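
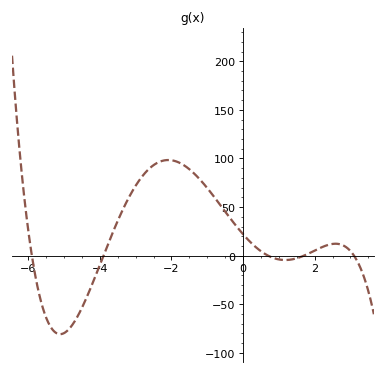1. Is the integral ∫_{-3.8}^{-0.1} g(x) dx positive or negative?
positive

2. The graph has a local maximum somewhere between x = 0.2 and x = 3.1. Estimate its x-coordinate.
2.58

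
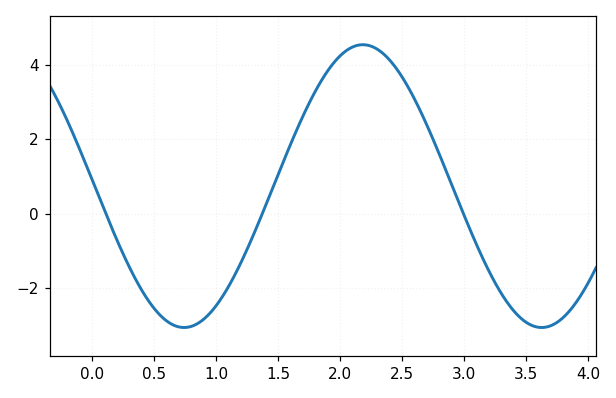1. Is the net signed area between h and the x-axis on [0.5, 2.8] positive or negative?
positive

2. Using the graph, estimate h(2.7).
2.4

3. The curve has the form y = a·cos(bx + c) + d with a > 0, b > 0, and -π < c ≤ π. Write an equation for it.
y = 3.8cos(2.2x + 1.5) + 0.74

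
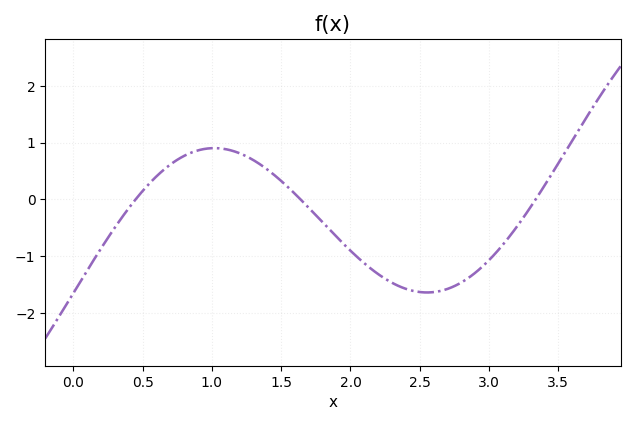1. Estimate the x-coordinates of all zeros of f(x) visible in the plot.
0.5, 1.6, 3.3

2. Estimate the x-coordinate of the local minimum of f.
2.6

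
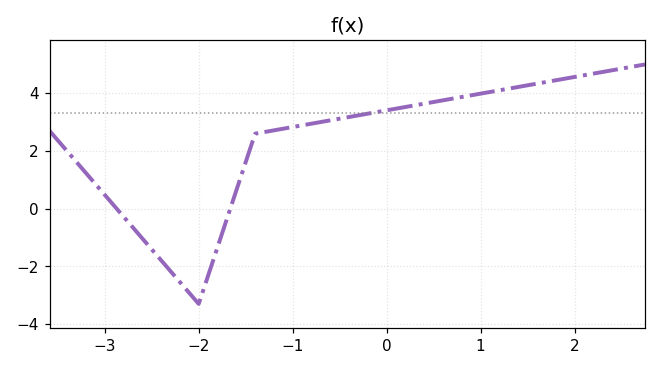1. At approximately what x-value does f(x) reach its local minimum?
-2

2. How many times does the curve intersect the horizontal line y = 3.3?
1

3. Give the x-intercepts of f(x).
-2.87, -1.66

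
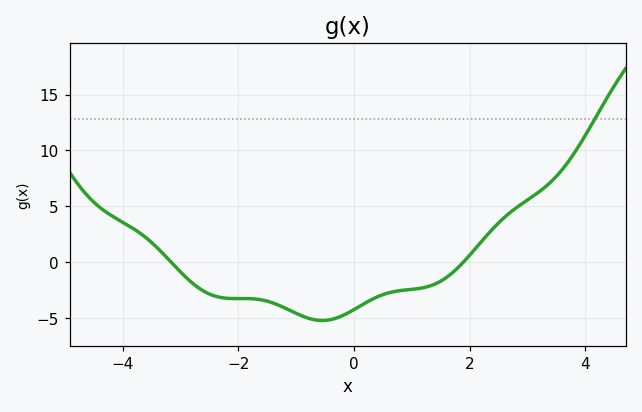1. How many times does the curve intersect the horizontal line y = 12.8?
1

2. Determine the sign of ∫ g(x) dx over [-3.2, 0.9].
negative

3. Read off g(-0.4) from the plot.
-5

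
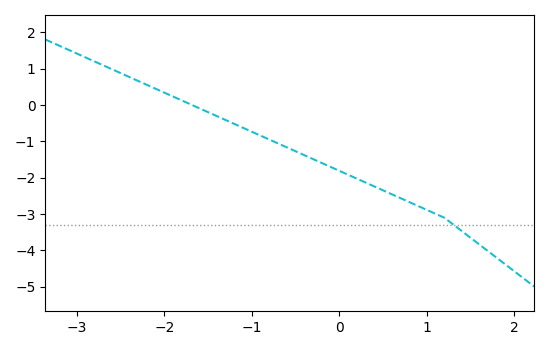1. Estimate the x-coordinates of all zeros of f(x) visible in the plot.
-1.7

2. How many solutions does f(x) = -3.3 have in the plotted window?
1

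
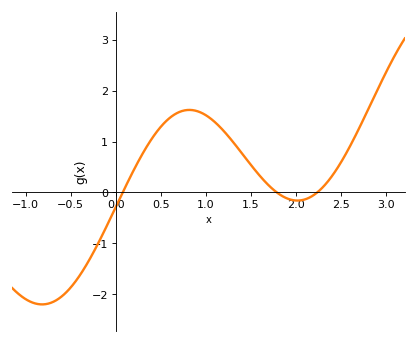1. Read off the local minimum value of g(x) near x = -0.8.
-2.2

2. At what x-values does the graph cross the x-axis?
0.077, 1.79, 2.23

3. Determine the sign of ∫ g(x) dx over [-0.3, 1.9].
positive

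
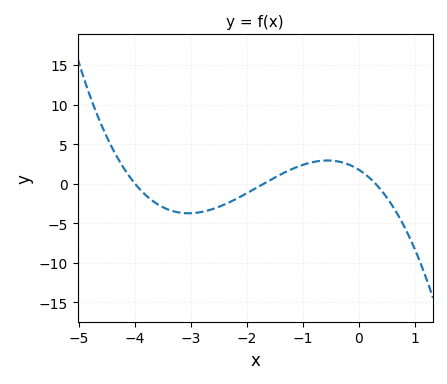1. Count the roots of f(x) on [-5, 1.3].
3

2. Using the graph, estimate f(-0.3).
2.5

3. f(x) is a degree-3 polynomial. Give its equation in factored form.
y = -0.87(x + 4)(x + 1.7)(x - 0.3)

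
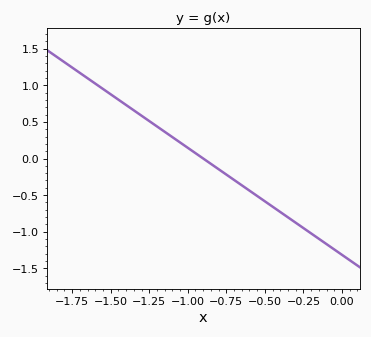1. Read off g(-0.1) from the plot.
-1.17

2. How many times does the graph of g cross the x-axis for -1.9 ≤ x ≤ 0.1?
1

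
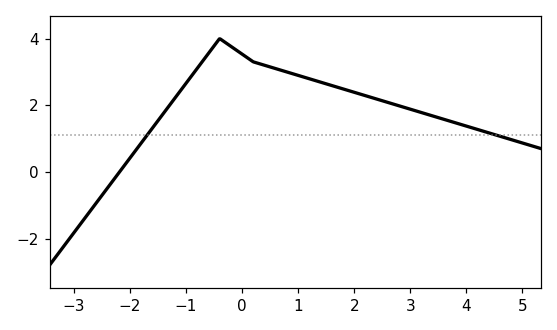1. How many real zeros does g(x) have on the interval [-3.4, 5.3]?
1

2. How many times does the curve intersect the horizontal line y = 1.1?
2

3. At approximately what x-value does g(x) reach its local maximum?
-0.397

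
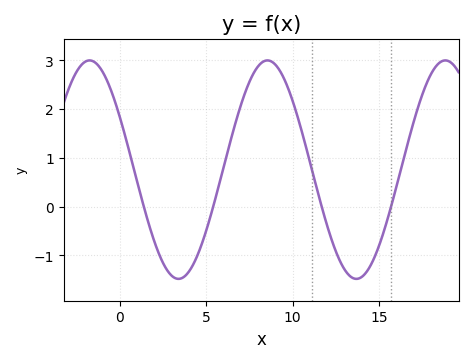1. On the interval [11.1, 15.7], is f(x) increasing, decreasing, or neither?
neither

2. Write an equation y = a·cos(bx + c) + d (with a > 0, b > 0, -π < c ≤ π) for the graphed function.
y = 2.24cos(0.61x + 1.1) + 0.76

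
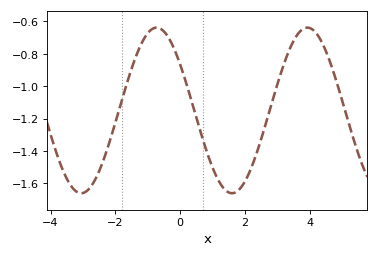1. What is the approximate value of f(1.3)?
-1.62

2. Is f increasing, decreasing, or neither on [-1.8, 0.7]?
neither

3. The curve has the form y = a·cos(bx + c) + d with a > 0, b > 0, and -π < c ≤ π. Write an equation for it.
y = 0.51cos(1.35x + 0.98) - 1.15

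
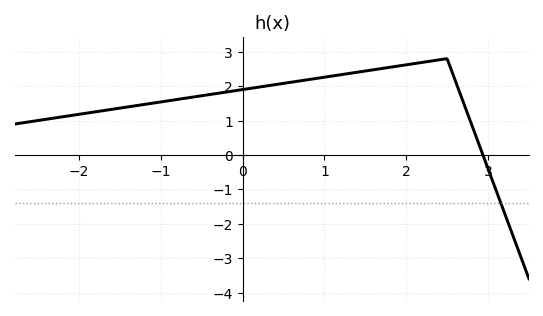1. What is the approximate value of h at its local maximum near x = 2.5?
2.8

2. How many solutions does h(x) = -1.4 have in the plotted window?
1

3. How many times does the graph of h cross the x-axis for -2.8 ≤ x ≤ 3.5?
1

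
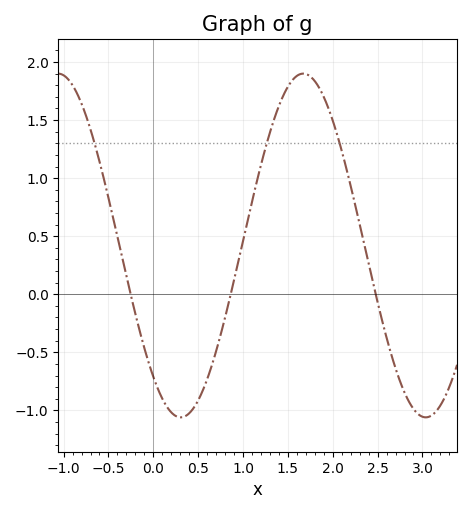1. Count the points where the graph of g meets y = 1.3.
3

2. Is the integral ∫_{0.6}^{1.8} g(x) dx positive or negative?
positive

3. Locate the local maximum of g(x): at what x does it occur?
1.67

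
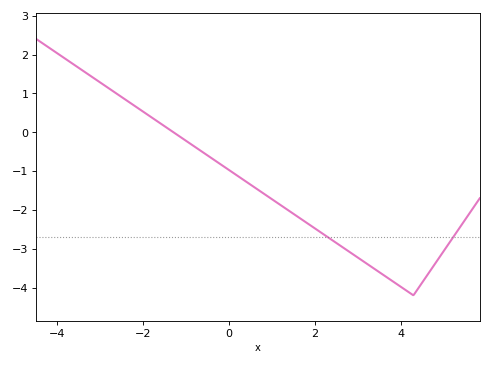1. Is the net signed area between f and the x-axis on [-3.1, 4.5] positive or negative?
negative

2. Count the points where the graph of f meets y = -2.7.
2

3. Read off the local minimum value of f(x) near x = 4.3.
-4.2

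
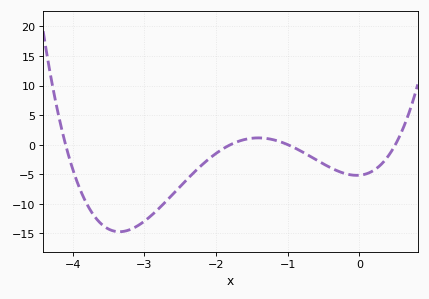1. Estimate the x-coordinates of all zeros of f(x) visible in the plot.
-4.1, -1.8, -1, 0.5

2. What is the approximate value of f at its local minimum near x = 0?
-5.19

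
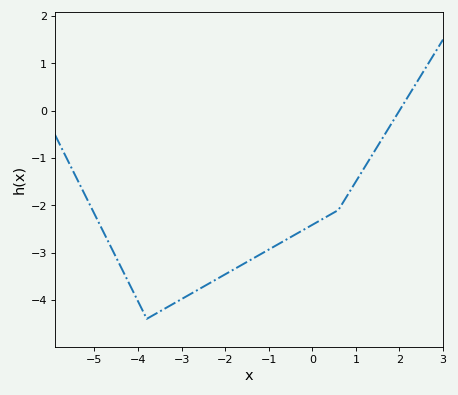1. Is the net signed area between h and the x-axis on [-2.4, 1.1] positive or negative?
negative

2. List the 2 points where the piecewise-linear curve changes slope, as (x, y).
(-3.8, -4.4); (0.6, -2.1)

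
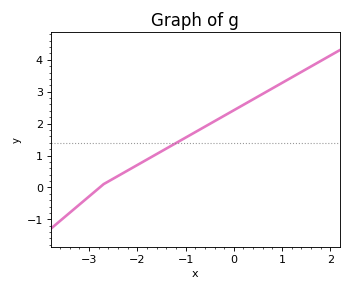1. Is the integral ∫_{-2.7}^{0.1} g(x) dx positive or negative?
positive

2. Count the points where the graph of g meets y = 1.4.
1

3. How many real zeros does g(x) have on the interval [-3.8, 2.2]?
1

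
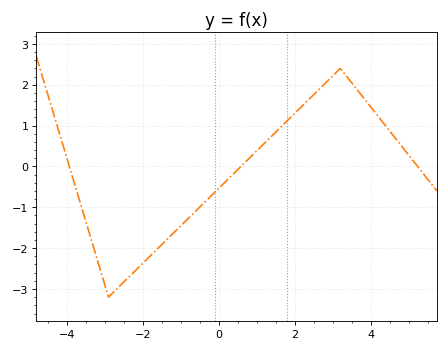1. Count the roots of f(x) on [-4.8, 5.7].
3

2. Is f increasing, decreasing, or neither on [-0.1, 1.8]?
increasing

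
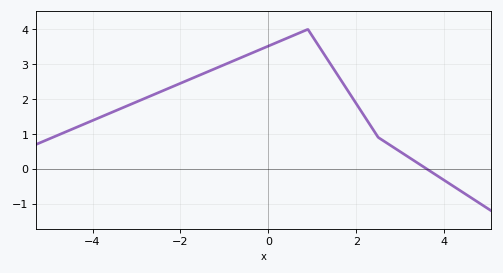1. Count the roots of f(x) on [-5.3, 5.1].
1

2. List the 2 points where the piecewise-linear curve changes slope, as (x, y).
(0.9, 4); (2.5, 0.9)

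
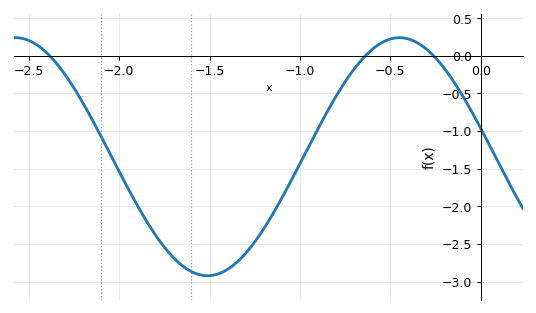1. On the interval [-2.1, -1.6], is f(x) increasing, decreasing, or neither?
decreasing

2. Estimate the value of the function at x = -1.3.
-2.62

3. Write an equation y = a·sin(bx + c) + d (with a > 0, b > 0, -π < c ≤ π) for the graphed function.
y = 1.58sin(2.96x + 2.9) - 1.34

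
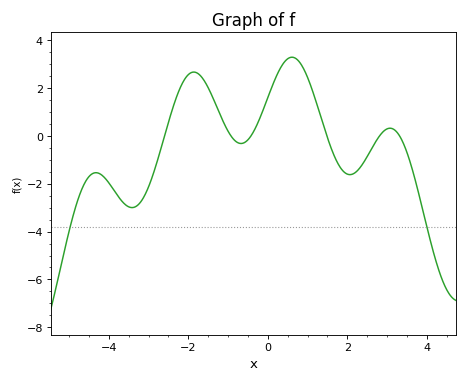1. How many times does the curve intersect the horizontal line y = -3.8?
2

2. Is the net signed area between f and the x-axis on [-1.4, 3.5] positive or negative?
positive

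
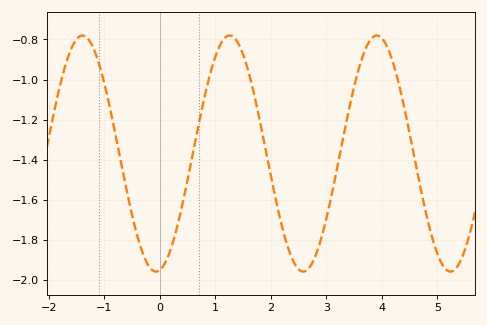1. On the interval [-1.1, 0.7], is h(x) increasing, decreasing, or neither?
neither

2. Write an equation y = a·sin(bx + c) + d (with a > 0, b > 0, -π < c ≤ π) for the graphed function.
y = 0.59sin(2.37x - 1.41) - 1.37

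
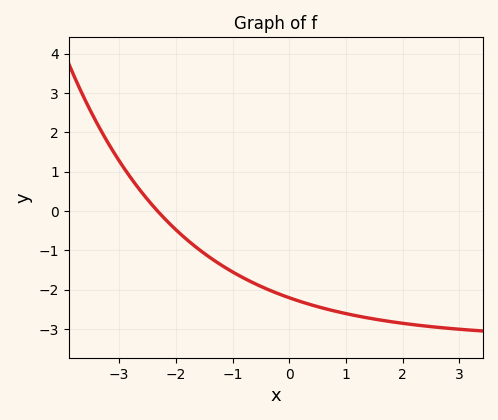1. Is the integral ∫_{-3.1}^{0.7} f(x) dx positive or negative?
negative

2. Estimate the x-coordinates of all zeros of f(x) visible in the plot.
-2.33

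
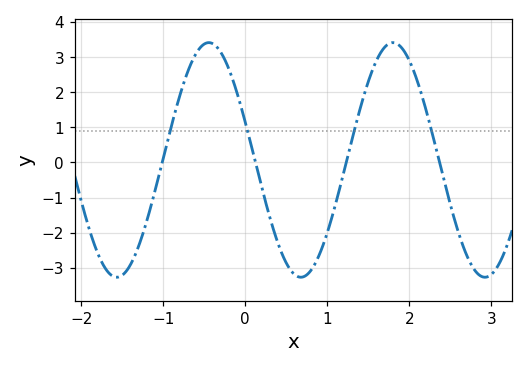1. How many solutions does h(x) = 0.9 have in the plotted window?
4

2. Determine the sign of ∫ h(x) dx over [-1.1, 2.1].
positive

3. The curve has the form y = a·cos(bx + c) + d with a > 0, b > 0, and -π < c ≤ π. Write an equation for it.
y = 3.34cos(2.8x + 1.24) + 0.07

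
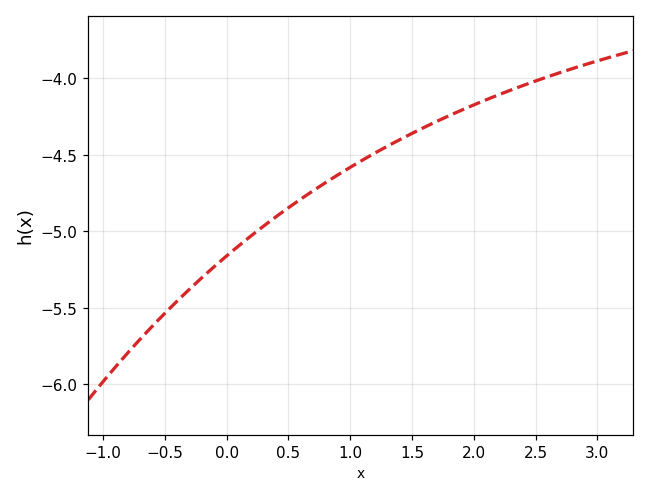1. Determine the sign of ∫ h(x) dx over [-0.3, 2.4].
negative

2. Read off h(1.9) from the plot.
-4.21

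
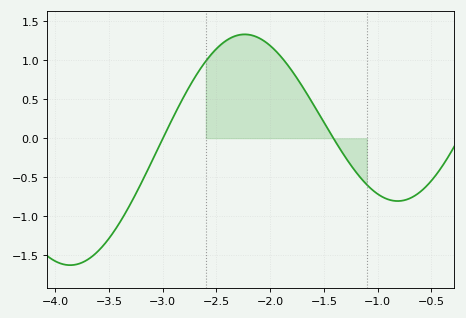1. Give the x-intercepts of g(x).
-3, -1.41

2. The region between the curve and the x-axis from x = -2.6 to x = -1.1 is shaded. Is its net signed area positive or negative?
positive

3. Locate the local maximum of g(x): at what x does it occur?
-2.24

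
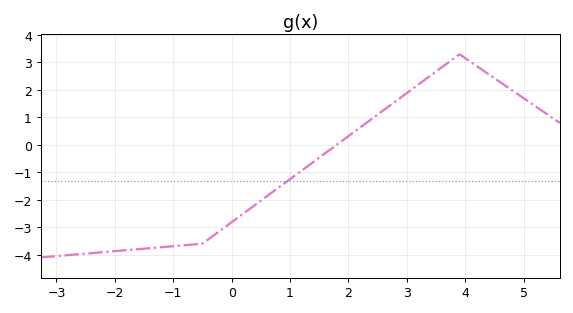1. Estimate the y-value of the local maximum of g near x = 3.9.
3.3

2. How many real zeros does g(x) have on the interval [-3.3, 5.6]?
1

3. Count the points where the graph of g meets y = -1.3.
1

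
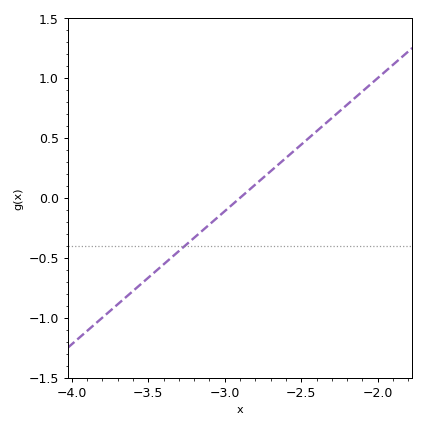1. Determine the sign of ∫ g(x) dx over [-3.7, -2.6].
negative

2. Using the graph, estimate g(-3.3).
-0.444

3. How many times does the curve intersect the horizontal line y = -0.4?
1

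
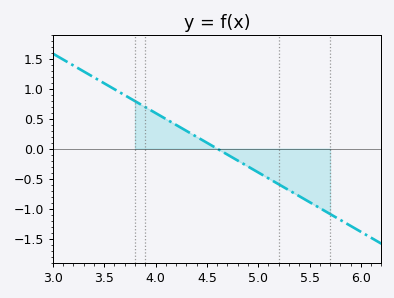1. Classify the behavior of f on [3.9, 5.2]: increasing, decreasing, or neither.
decreasing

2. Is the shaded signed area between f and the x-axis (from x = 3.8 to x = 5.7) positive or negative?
negative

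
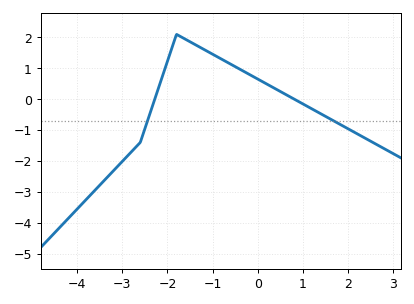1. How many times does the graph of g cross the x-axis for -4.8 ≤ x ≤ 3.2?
2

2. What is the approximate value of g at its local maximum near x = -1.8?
2.1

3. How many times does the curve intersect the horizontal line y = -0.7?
2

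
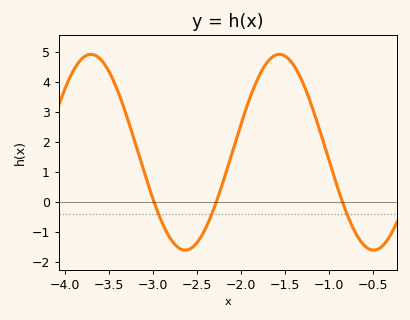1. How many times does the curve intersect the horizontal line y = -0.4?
3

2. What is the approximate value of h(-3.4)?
3.7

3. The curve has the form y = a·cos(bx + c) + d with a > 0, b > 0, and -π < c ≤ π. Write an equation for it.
y = 3.26cos(2.9x - 1.7) + 1.66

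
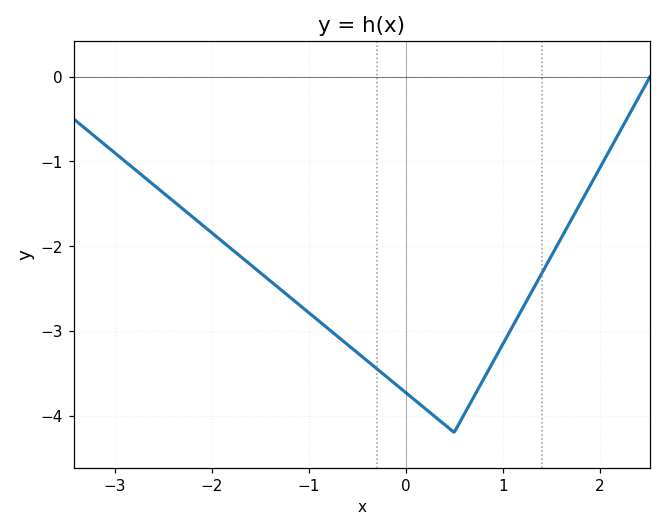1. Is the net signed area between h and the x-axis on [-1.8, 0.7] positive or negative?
negative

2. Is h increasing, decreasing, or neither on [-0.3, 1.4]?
neither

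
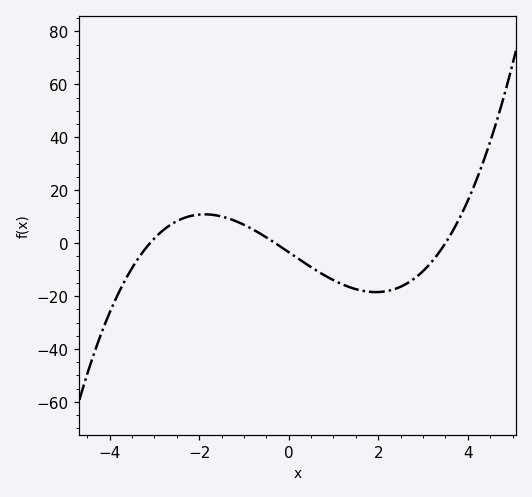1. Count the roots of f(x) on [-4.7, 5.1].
3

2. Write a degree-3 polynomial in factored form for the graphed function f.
y = 1.05(x + 3.1)(x + 0.3)(x - 3.5)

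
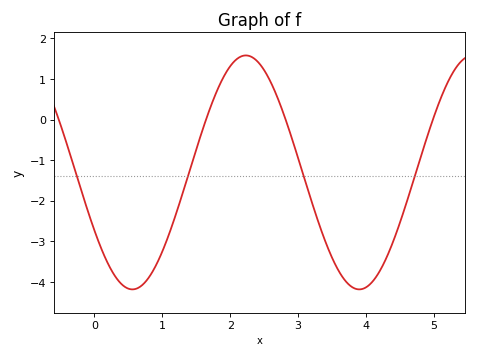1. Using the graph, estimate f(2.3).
1.56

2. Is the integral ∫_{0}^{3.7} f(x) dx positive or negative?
negative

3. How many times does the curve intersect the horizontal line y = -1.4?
4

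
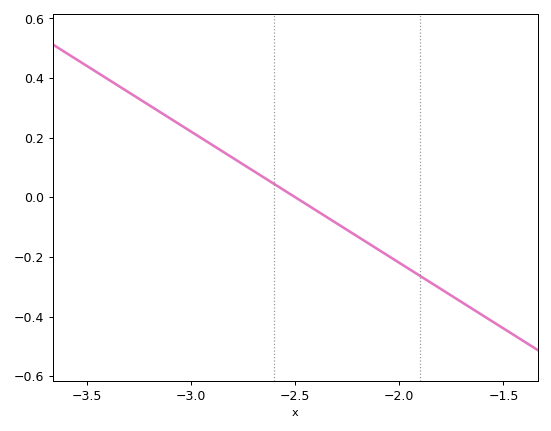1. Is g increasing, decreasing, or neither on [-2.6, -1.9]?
decreasing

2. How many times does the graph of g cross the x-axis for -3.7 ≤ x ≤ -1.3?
1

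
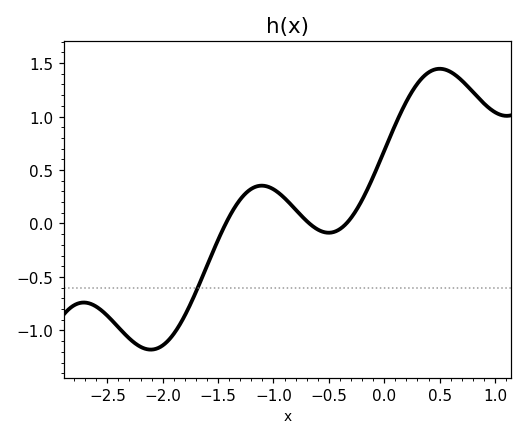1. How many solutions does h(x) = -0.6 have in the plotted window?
1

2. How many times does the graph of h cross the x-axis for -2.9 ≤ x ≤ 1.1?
3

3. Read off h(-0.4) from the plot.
-0.05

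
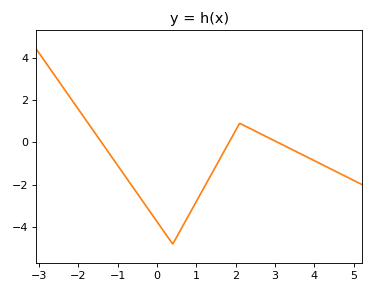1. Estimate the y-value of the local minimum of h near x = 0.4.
-4.8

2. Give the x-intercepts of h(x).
-1.41, 1.83, 3.07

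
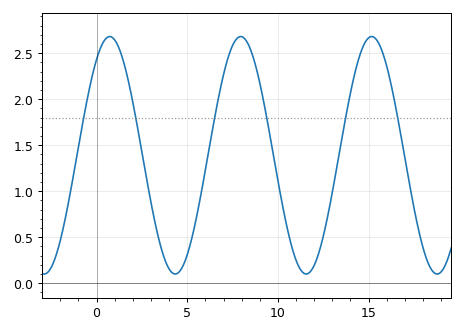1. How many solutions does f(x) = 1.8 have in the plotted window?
6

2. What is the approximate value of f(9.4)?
1.78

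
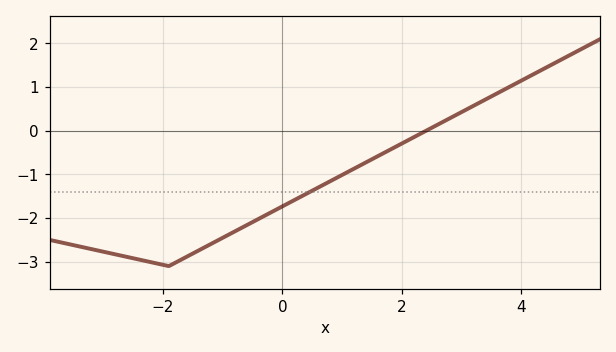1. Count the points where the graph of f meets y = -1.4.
1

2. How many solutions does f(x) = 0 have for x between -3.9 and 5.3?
1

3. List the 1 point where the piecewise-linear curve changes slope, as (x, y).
(-1.9, -3.1)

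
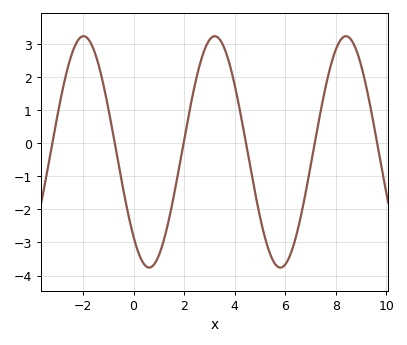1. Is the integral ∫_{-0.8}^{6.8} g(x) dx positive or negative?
negative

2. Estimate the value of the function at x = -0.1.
-2.51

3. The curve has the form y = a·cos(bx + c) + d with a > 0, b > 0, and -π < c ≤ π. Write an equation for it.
y = 3.5cos(1.21x + 2.39) - 0.26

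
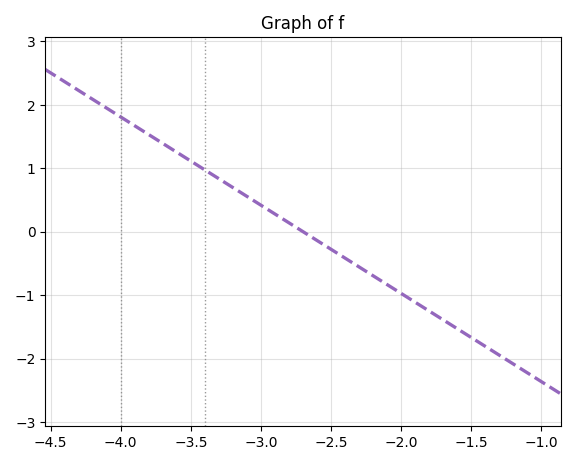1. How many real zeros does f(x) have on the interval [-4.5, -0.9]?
1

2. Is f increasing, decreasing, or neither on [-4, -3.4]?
decreasing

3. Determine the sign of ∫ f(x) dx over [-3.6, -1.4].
negative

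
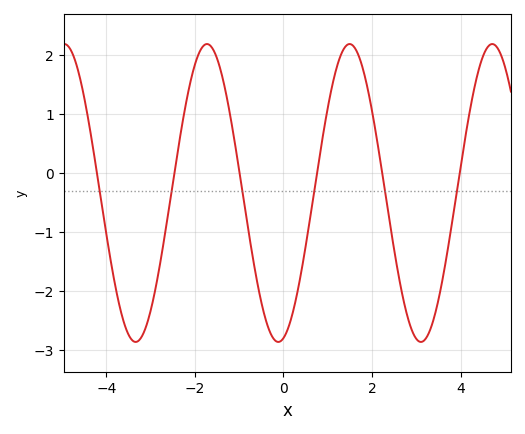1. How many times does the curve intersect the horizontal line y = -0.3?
6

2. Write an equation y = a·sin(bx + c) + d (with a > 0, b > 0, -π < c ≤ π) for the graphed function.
y = 2.53sin(1.9x - 1.3) - 0.34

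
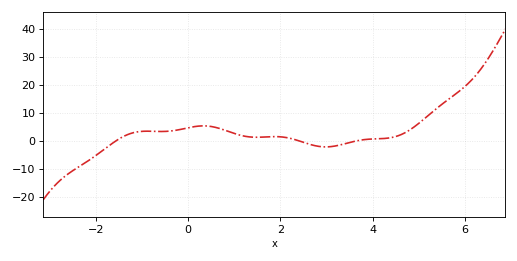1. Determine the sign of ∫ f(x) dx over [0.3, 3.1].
positive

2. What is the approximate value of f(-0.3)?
4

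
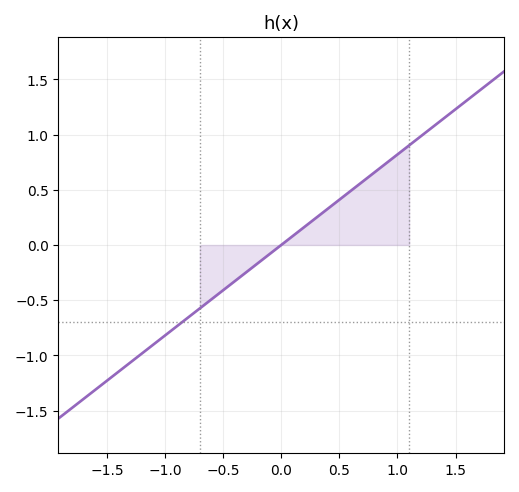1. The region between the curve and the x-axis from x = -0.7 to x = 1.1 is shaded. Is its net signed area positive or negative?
positive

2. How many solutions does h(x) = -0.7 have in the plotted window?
1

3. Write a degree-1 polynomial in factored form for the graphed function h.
y = 0.82(x - 0)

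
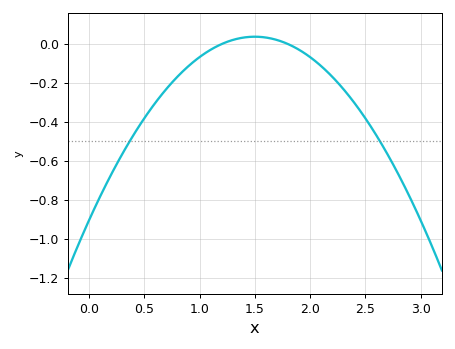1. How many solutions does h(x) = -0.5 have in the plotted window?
2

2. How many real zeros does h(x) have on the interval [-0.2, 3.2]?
2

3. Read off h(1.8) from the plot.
0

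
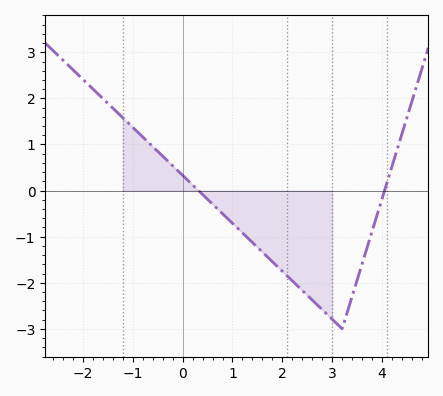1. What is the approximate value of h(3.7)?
-1.2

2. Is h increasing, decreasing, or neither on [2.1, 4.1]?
neither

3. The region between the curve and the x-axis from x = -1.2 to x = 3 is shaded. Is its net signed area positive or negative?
negative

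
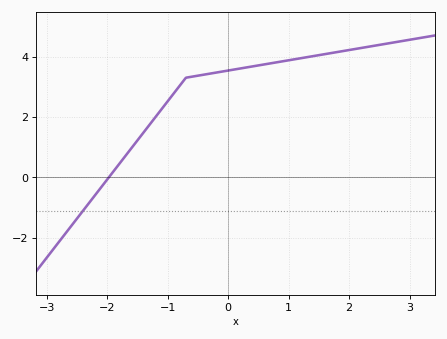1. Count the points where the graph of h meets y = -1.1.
1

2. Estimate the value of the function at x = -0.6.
3.33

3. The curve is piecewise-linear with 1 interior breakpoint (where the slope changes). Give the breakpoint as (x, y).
(-0.7, 3.3)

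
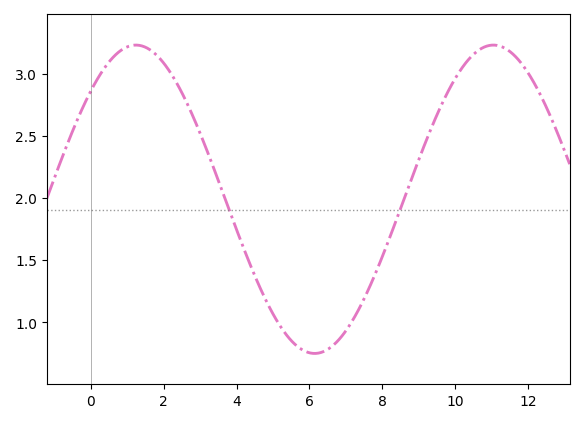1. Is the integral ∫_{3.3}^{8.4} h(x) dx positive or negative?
positive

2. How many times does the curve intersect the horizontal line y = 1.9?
2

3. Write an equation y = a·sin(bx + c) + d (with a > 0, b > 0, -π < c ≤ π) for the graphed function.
y = 1.24sin(0.64x + 0.78) + 1.99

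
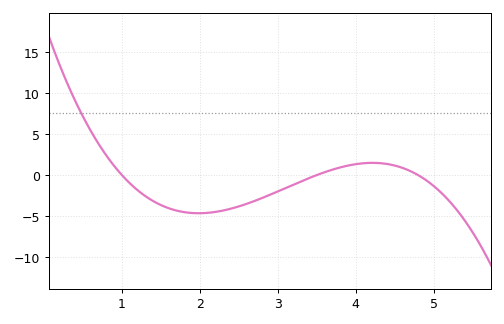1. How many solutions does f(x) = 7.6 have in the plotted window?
1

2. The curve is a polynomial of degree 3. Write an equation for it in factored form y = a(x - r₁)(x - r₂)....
y = -1.11(x - 1)(x - 3.5)(x - 4.8)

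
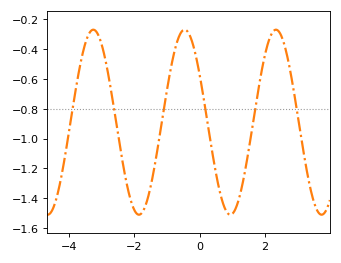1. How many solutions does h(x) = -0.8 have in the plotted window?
6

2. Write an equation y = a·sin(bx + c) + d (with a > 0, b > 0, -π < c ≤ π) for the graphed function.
y = 0.62sin(2.25x + 2.61) - 0.89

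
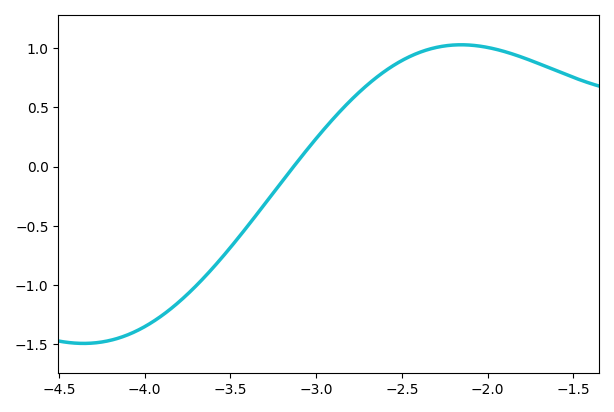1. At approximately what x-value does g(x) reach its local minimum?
-4.36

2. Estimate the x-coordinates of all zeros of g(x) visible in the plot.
-3.13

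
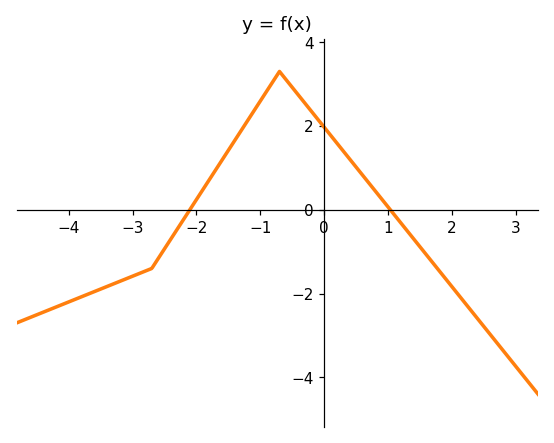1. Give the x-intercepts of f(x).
-2.2, 1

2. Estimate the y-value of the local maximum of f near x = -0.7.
3.2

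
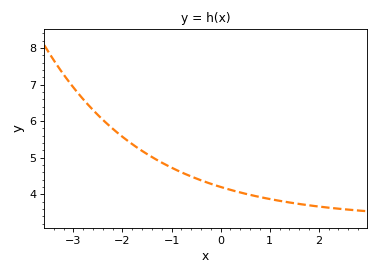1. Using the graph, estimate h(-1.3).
4.9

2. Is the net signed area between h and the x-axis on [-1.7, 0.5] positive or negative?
positive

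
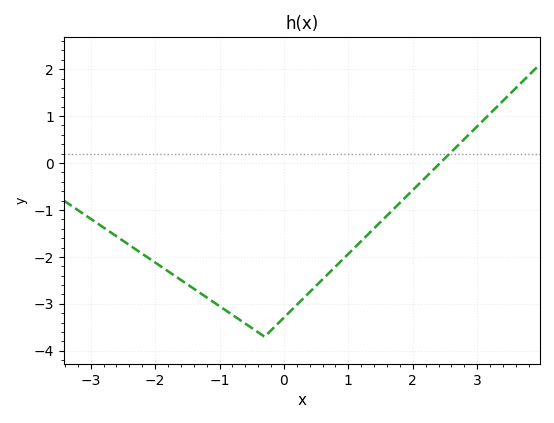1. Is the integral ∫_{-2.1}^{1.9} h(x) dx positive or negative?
negative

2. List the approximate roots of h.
2.4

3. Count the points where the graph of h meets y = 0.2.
1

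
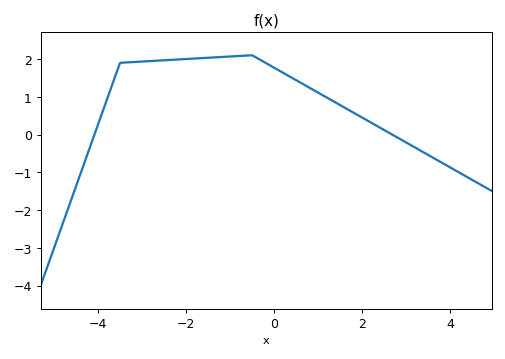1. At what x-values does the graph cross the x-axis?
-4, 2.6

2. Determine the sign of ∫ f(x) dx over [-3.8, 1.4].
positive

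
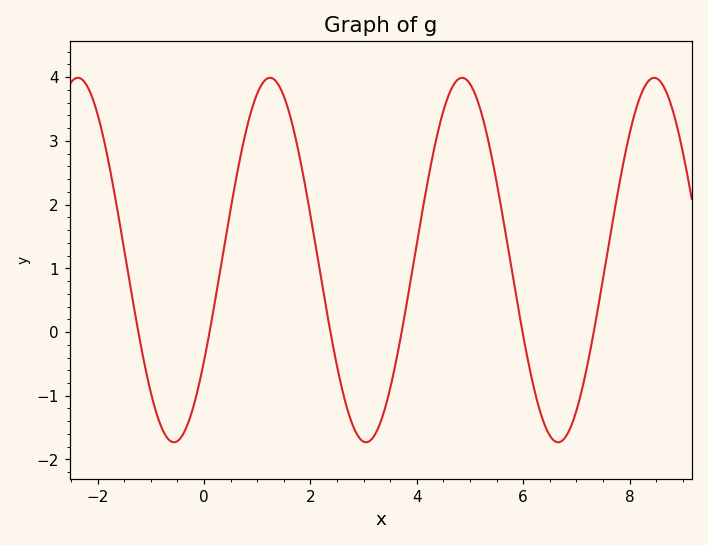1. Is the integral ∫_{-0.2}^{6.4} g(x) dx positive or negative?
positive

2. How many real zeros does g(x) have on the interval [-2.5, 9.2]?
6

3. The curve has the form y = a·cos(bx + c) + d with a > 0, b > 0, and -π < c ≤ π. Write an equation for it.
y = 2.86cos(1.7x - 2.2) + 1.13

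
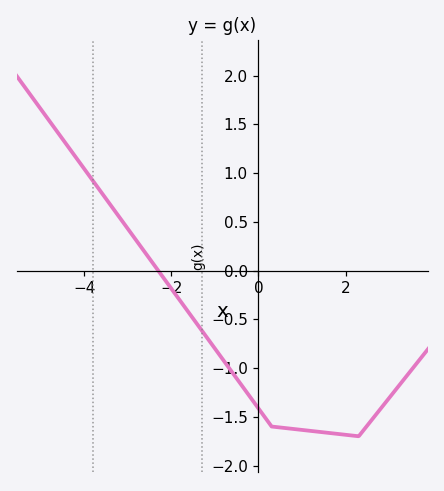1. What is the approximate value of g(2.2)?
-1.7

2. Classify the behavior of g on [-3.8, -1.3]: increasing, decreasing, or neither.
decreasing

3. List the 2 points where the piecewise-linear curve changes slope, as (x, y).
(0.3, -1.6); (2.3, -1.7)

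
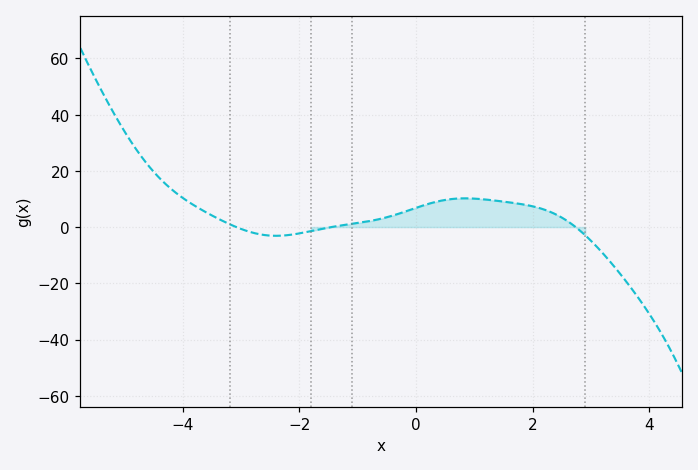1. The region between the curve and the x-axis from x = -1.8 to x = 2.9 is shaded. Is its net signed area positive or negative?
positive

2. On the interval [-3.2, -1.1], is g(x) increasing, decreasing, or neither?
neither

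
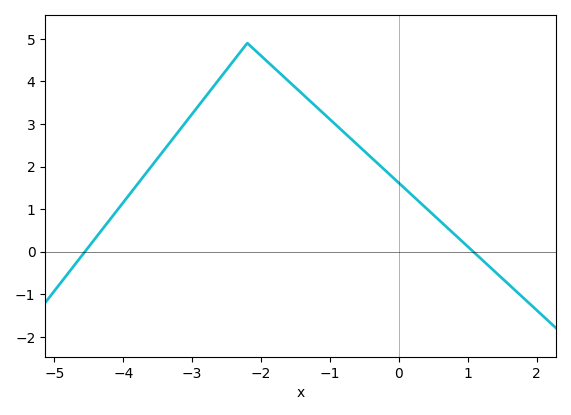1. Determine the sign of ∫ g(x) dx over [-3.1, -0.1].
positive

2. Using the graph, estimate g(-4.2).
0.742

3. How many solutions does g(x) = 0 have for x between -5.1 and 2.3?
2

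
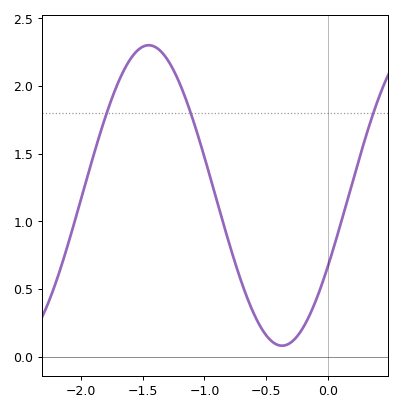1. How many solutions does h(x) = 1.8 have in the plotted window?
3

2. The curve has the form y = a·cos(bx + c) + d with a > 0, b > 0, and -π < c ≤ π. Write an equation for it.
y = 1.11cos(2.9x - 2.1) + 1.19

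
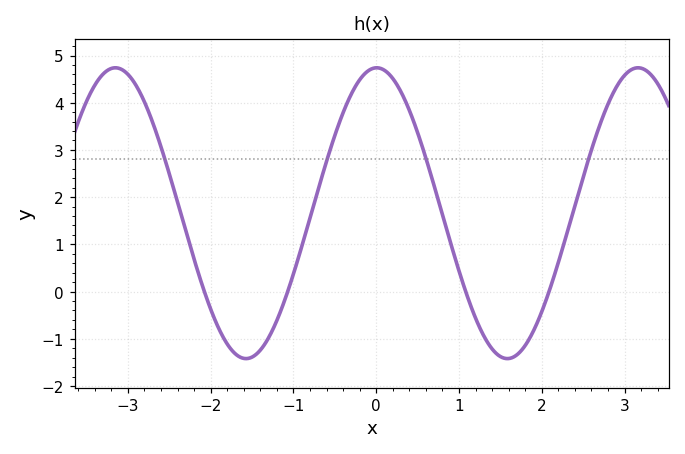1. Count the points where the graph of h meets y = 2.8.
4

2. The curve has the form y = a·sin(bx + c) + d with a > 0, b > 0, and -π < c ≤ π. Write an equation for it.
y = 3.08sin(2x + 1.6) + 1.66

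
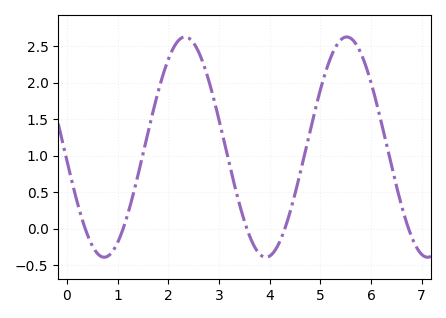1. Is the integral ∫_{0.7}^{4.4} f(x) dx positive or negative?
positive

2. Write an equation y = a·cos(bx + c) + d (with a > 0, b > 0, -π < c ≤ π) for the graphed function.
y = 1.51cos(1.97x + 1.69) + 1.12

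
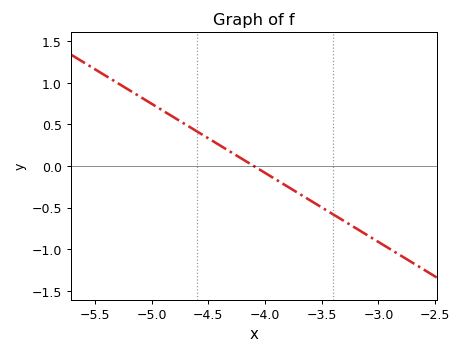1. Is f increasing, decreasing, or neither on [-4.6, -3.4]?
decreasing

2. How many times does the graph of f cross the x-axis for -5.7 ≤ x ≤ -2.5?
1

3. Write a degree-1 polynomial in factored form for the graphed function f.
y = -0.83(x + 4.1)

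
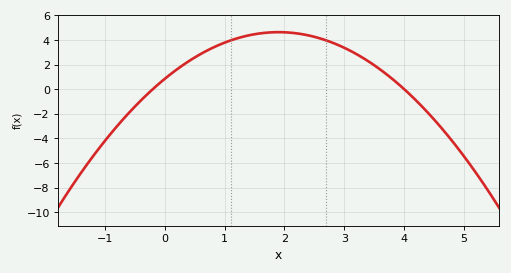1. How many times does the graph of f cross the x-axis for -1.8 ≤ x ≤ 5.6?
2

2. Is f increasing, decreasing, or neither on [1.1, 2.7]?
neither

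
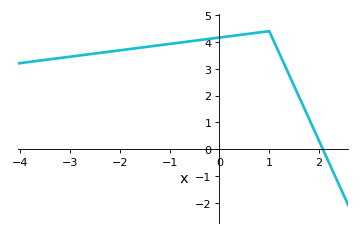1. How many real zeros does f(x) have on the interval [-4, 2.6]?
1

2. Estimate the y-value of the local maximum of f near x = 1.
4.4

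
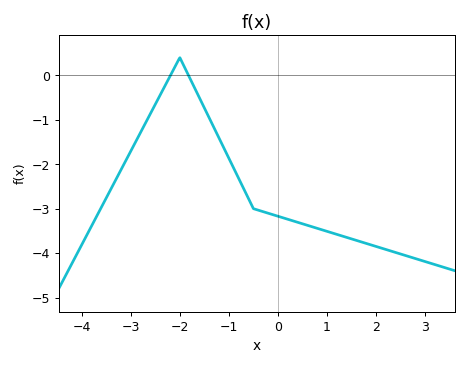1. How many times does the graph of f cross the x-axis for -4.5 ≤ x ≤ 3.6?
2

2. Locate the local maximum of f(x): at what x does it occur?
-2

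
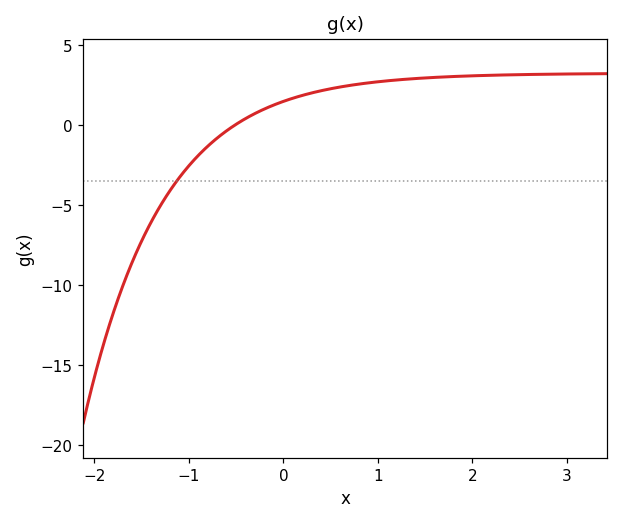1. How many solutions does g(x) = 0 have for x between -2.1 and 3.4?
1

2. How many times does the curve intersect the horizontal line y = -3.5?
1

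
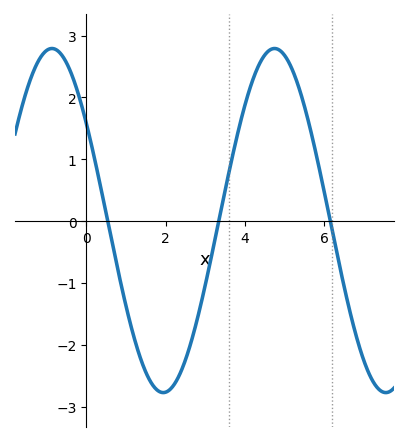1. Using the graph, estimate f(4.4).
2.59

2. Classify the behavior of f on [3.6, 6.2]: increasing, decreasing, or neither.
neither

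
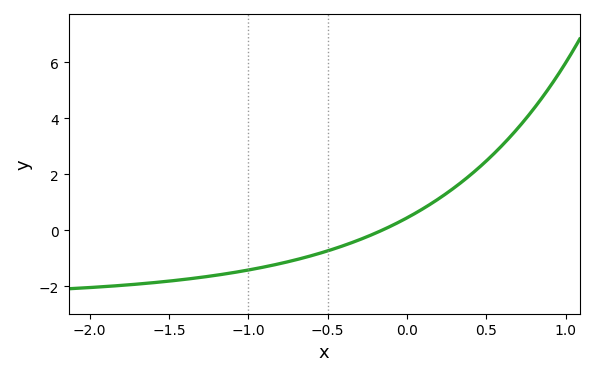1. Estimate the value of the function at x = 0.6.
3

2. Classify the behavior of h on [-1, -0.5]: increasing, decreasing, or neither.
increasing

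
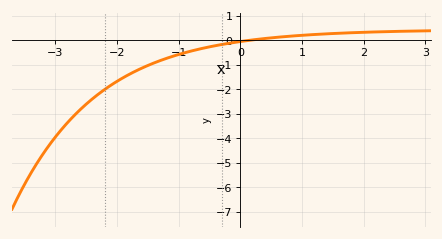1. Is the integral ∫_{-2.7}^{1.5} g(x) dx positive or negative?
negative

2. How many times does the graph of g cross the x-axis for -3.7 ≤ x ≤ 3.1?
1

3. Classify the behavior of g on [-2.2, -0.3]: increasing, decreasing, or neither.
increasing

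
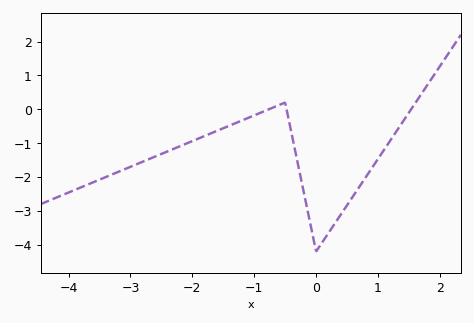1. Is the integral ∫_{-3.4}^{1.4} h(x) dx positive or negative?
negative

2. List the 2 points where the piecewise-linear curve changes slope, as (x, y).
(-0.5, 0.2); (0, -4.2)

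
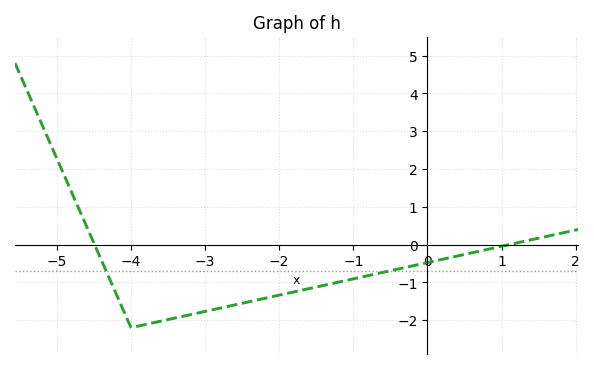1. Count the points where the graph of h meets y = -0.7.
2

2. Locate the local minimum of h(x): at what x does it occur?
-4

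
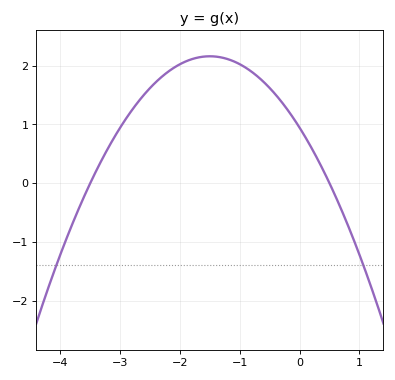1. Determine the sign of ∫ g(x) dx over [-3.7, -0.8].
positive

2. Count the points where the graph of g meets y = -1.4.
2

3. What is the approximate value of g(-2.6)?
1.51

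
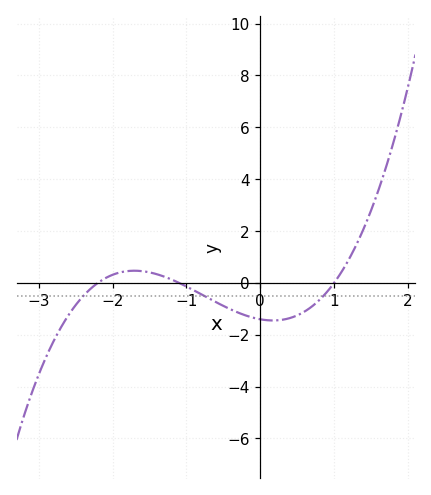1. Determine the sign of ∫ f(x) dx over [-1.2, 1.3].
negative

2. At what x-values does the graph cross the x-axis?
-2.2, -1.1, 1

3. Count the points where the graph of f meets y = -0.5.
3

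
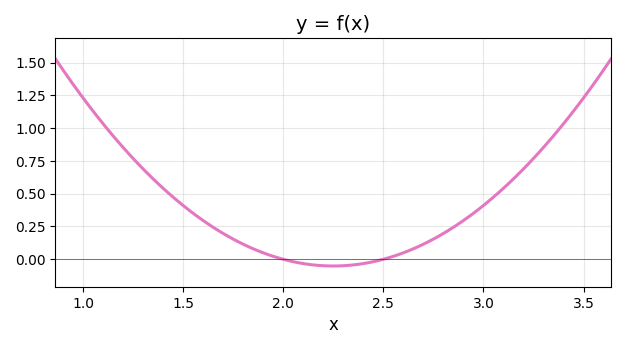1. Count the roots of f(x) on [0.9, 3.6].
2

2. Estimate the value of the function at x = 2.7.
0.115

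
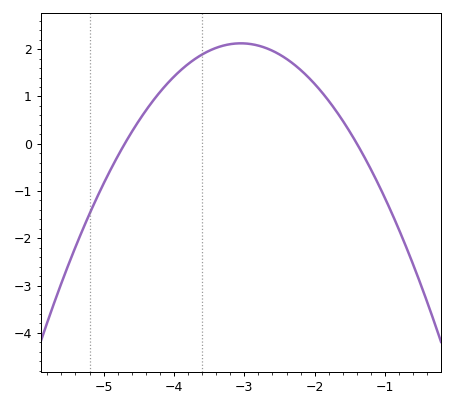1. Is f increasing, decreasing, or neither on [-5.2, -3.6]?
increasing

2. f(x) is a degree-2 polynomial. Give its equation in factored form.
y = -0.78(x + 4.7)(x + 1.4)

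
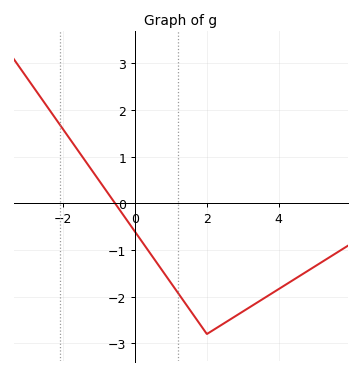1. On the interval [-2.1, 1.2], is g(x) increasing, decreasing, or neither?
decreasing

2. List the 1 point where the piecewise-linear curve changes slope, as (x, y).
(2, -2.8)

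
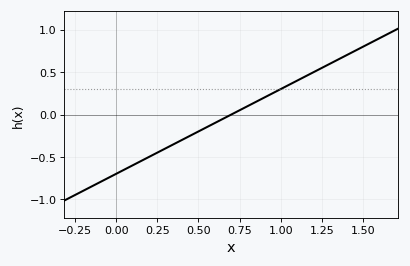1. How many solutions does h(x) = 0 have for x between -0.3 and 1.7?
1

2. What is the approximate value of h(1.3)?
0.6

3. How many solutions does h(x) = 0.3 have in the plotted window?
1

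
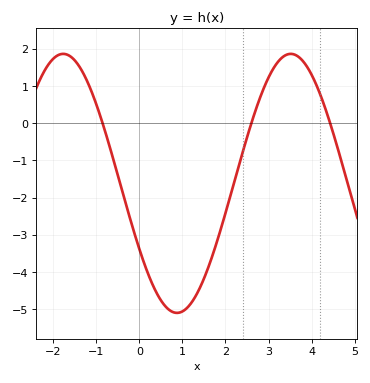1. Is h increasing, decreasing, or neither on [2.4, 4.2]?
neither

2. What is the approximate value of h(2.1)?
-2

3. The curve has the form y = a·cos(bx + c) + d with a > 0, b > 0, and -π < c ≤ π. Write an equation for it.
y = 3.48cos(1.2x + 2.1) - 1.62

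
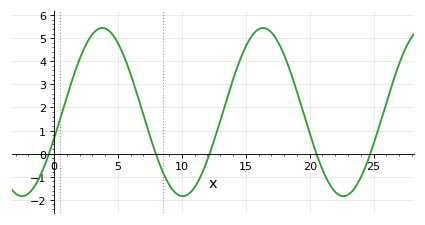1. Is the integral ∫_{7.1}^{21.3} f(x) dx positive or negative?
positive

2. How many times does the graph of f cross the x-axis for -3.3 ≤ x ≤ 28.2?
5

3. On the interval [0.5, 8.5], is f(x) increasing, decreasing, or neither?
neither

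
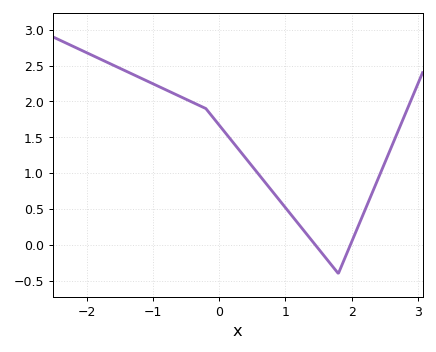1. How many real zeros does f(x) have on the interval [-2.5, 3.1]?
2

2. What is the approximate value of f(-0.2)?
1.9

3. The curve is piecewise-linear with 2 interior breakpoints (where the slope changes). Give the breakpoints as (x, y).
(-0.2, 1.9); (1.8, -0.4)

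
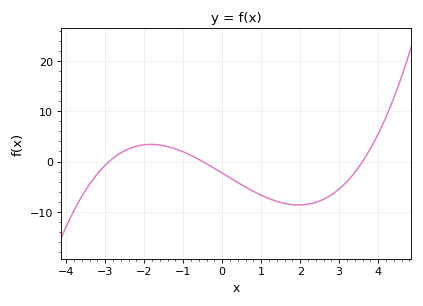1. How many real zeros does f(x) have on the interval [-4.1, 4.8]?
3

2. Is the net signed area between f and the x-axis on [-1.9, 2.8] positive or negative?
negative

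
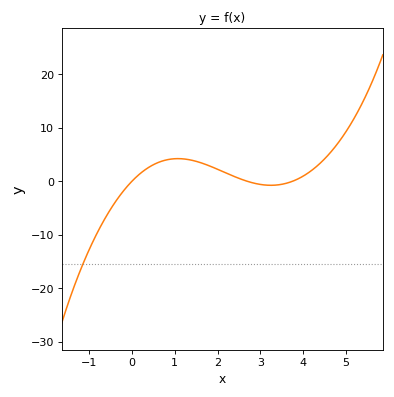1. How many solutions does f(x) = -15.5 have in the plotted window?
1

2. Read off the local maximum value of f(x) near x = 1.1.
4.22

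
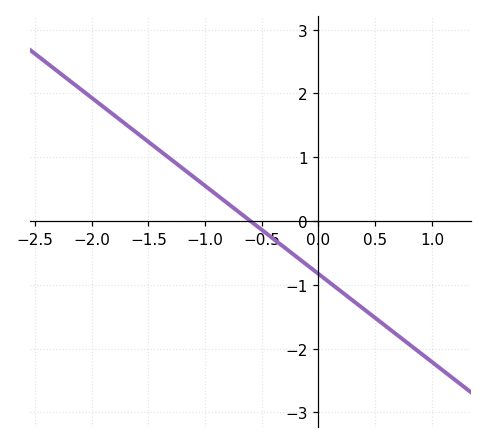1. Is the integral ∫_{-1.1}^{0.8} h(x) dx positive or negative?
negative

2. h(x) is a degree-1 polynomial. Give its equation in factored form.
y = -1.38(x + 0.6)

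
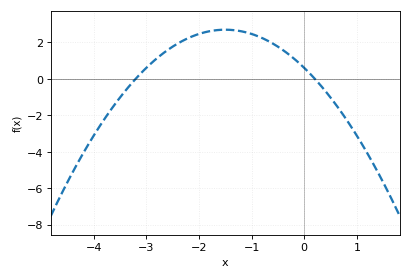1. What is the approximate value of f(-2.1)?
2.35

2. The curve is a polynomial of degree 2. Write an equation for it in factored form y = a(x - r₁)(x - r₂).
y = -0.93(x + 3.2)(x - 0.2)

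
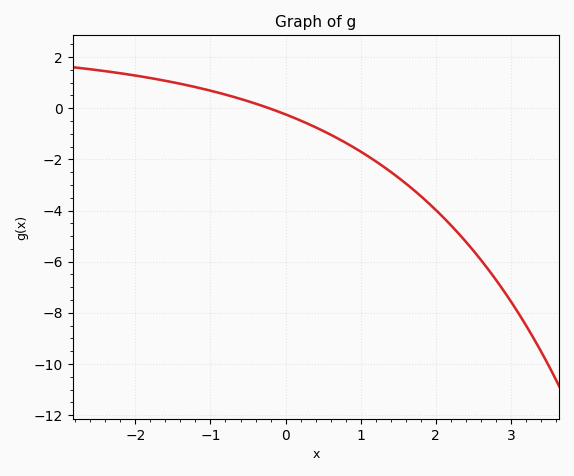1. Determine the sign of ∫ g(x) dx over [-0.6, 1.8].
negative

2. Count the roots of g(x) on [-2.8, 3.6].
1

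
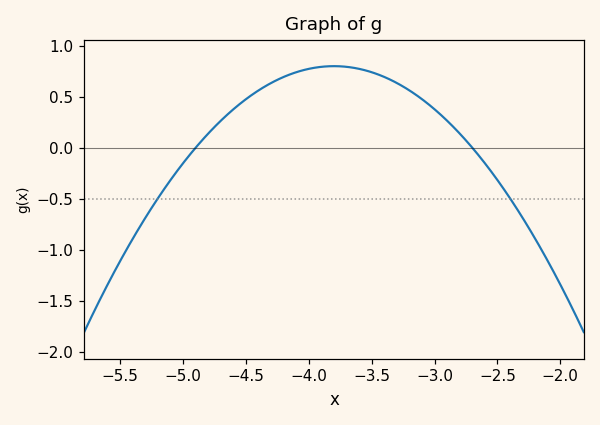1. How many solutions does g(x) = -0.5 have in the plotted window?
2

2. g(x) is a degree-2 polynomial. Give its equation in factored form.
y = -0.66(x + 4.9)(x + 2.7)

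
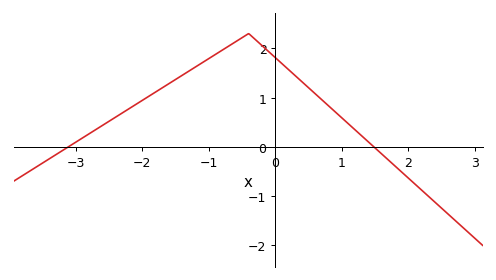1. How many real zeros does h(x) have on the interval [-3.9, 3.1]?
2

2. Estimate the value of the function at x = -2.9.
0.2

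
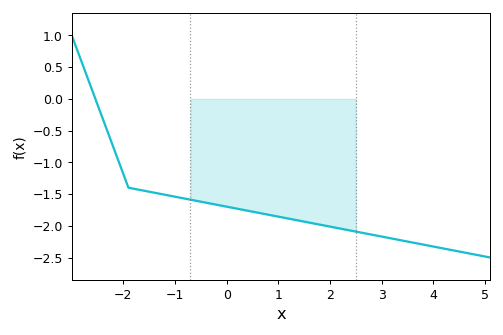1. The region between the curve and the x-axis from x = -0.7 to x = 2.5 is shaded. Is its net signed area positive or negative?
negative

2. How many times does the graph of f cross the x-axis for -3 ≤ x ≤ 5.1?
1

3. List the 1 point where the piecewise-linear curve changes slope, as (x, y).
(-1.9, -1.4)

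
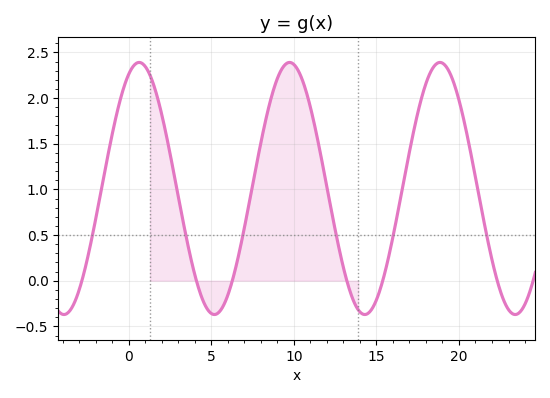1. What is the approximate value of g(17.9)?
2.1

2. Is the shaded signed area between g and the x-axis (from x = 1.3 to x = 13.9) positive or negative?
positive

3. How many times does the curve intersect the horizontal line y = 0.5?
6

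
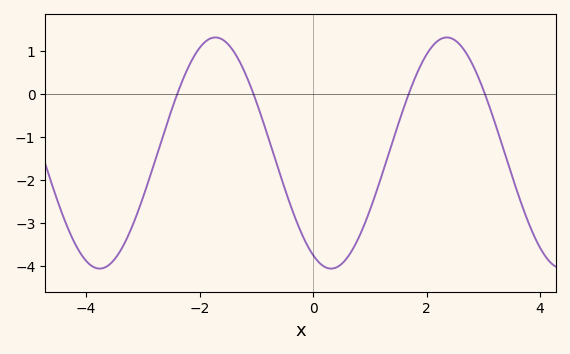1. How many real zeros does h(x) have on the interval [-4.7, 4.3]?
4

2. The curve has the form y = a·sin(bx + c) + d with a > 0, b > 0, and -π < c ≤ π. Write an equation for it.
y = 2.69sin(1.54x - 2.06) - 1.38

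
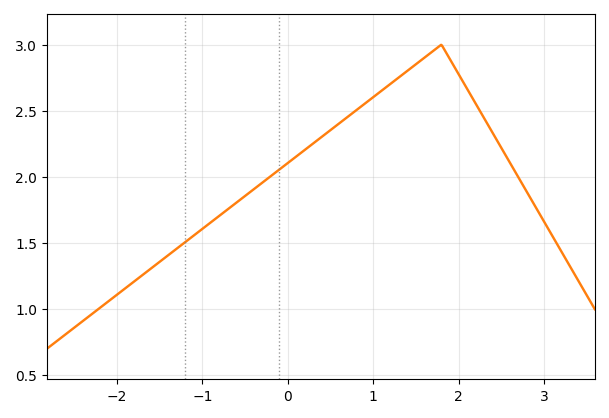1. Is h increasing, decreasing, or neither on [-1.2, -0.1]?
increasing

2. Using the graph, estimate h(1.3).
2.75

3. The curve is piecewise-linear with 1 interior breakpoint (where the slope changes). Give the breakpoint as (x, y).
(1.8, 3)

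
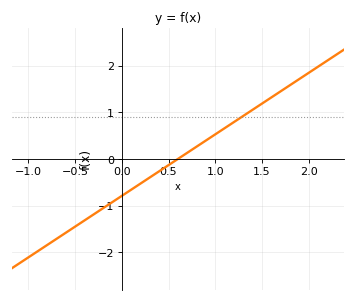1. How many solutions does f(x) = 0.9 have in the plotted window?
1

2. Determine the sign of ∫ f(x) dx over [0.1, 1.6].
positive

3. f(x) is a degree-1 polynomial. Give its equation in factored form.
y = 1.32(x - 0.6)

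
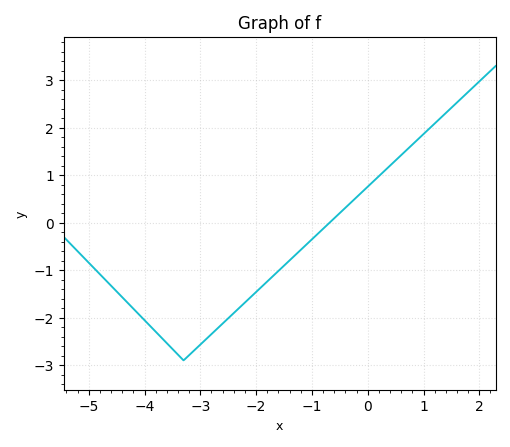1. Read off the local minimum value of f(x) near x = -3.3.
-2.9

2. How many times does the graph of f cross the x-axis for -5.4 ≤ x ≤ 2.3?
1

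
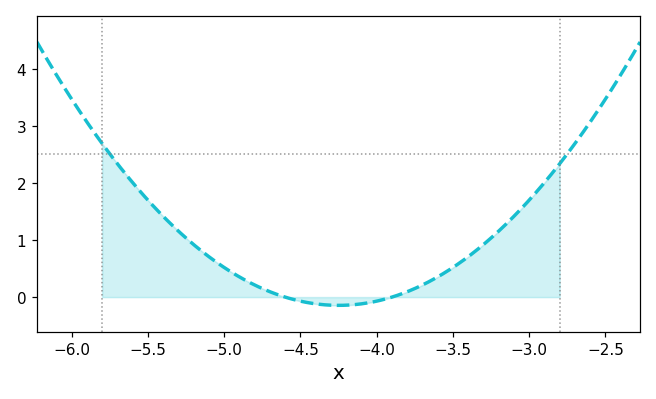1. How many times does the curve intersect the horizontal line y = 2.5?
2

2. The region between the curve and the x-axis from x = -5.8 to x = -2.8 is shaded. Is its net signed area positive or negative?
positive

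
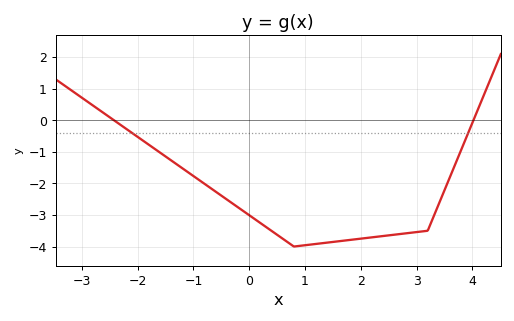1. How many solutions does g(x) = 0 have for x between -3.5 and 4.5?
2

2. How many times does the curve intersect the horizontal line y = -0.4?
2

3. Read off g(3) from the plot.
-3.5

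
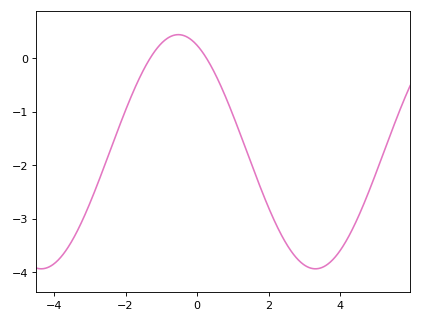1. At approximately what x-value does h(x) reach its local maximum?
-0.6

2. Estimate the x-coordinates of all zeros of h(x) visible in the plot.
-1.4, 0.2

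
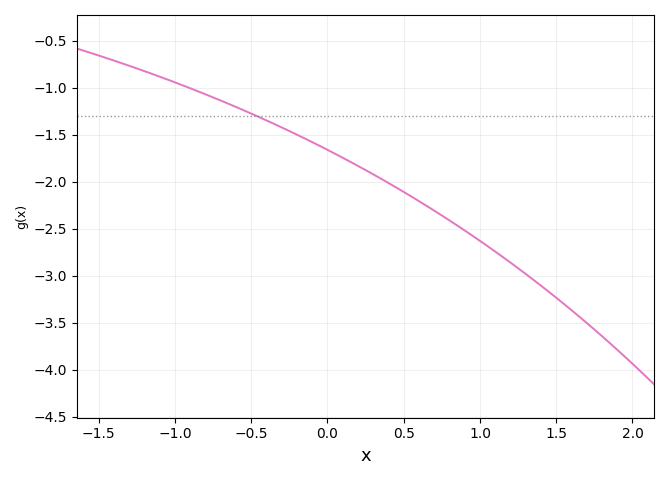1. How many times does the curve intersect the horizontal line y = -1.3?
1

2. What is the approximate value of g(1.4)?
-3.1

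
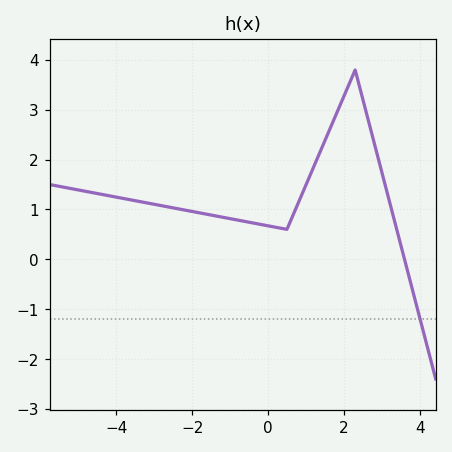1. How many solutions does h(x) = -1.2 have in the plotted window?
1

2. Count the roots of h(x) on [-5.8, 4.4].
1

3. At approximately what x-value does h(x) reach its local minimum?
0.498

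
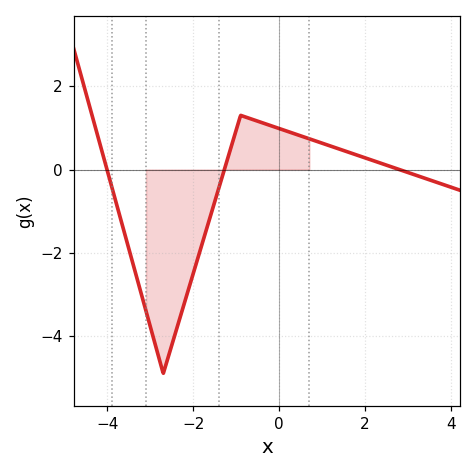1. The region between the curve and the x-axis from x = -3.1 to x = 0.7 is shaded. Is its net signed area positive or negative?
negative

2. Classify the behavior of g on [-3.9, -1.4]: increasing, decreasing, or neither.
neither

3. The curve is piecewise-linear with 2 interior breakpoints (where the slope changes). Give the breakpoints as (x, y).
(-2.7, -4.9); (-0.9, 1.3)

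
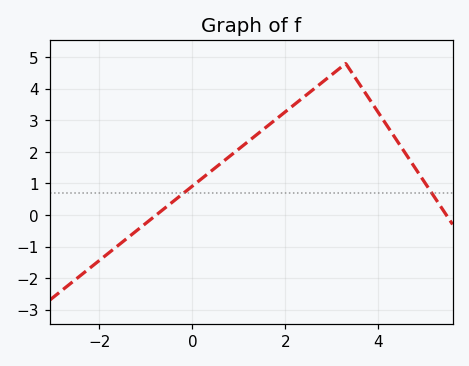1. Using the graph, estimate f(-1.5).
-0.9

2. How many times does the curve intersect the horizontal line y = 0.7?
2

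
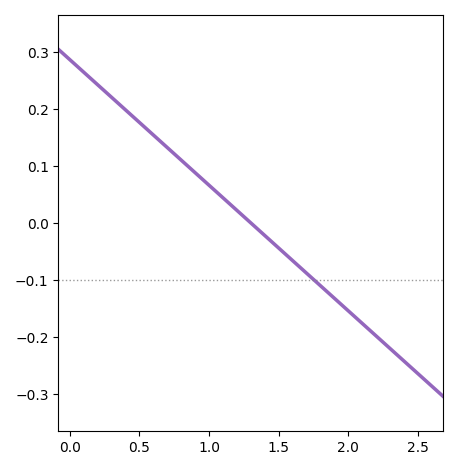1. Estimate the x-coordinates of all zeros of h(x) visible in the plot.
1.3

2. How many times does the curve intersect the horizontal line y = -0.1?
1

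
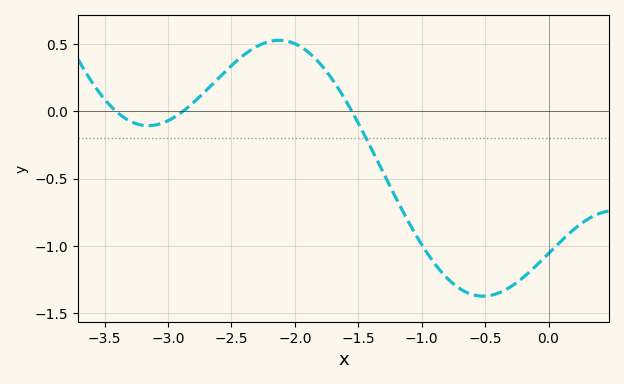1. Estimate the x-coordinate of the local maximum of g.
-2.1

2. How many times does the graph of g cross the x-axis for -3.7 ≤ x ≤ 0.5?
3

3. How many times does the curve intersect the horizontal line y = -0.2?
1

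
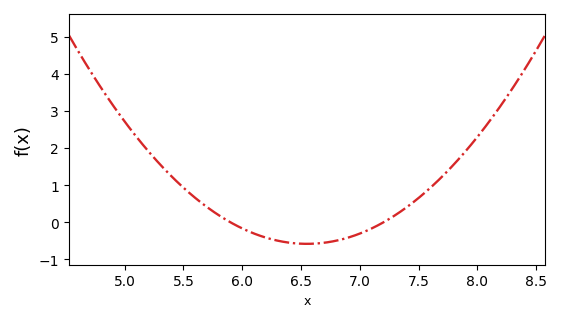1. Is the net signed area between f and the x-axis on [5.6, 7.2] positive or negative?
negative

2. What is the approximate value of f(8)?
2.3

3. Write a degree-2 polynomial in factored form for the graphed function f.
y = 1.37(x - 5.9)(x - 7.2)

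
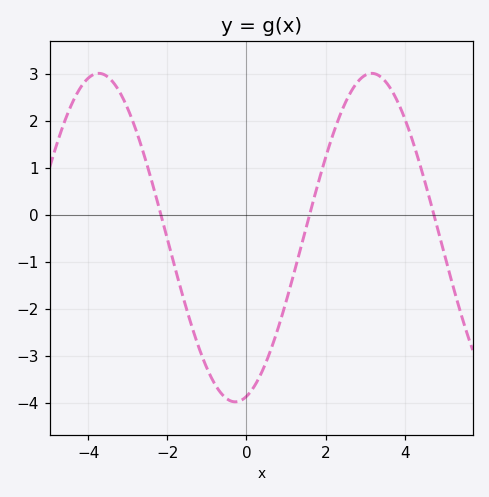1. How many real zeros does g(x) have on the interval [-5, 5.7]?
3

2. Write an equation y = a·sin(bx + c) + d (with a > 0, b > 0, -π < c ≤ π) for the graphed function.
y = 3.49sin(0.91x - 1.3) - 0.48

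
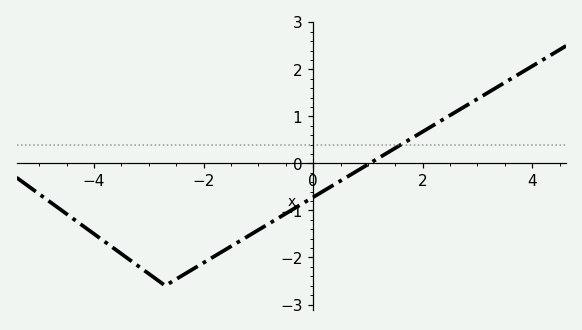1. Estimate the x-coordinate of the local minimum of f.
-2.7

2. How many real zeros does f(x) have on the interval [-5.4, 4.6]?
1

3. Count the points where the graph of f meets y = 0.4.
1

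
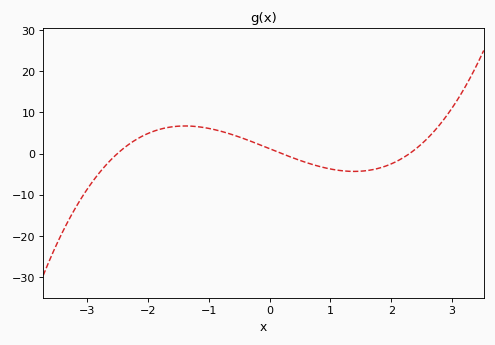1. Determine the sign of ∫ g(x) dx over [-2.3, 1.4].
positive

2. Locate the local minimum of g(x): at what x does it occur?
1.4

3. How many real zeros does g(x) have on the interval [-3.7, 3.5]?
3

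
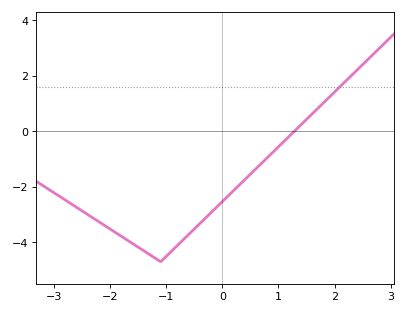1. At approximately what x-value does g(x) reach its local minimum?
-1.1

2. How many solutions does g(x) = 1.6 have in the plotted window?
1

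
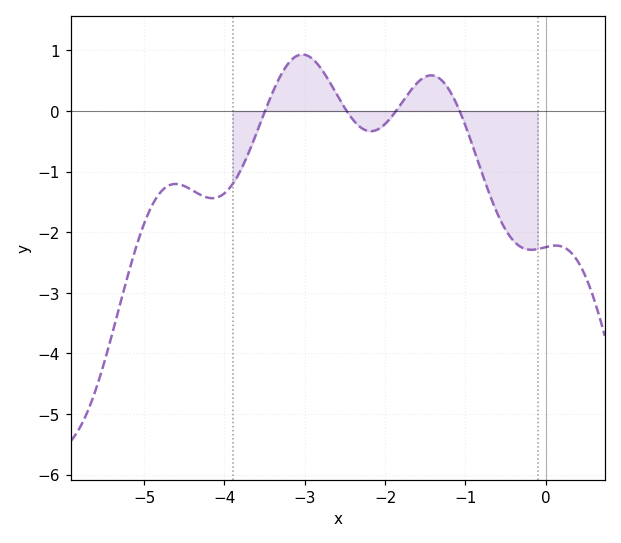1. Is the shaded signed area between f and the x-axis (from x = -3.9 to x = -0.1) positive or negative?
negative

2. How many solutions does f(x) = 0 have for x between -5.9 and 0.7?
4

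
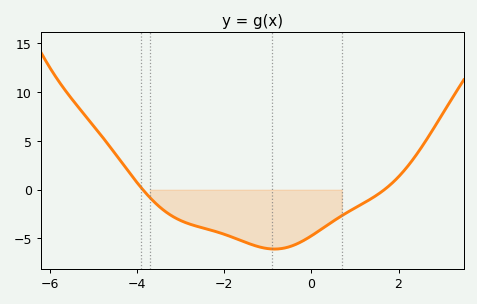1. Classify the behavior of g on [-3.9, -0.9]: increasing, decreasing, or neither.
decreasing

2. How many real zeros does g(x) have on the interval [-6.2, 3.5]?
2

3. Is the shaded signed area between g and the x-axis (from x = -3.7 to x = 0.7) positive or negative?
negative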